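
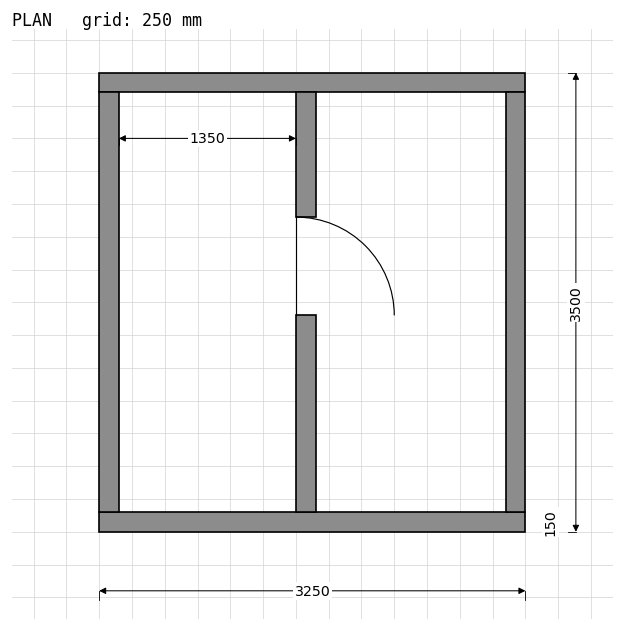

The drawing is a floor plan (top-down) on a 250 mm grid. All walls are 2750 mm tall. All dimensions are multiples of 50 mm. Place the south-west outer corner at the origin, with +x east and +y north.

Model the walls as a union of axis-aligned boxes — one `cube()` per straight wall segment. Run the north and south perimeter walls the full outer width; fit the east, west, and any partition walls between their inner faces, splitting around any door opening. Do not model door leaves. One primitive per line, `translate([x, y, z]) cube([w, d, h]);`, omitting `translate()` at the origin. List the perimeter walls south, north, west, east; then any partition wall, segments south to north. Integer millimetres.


cube([3250, 150, 2750]);
translate([0, 3350, 0]) cube([3250, 150, 2750]);
translate([0, 150, 0]) cube([150, 3200, 2750]);
translate([3100, 150, 0]) cube([150, 3200, 2750]);
translate([1500, 150, 0]) cube([150, 1500, 2750]);
translate([1500, 2400, 0]) cube([150, 950, 2750]);


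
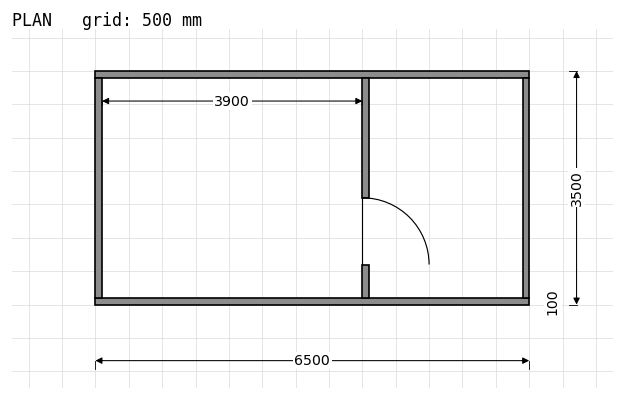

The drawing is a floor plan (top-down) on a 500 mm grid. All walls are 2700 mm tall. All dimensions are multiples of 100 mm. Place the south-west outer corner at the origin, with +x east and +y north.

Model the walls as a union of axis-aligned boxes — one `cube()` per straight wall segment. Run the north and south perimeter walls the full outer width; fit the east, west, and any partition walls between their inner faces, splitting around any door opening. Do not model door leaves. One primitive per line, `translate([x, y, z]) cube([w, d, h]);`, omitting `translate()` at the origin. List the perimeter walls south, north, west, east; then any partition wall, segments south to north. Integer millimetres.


cube([6500, 100, 2700]);
translate([0, 3400, 0]) cube([6500, 100, 2700]);
translate([0, 100, 0]) cube([100, 3300, 2700]);
translate([6400, 100, 0]) cube([100, 3300, 2700]);
translate([4000, 100, 0]) cube([100, 500, 2700]);
translate([4000, 1600, 0]) cube([100, 1800, 2700]);


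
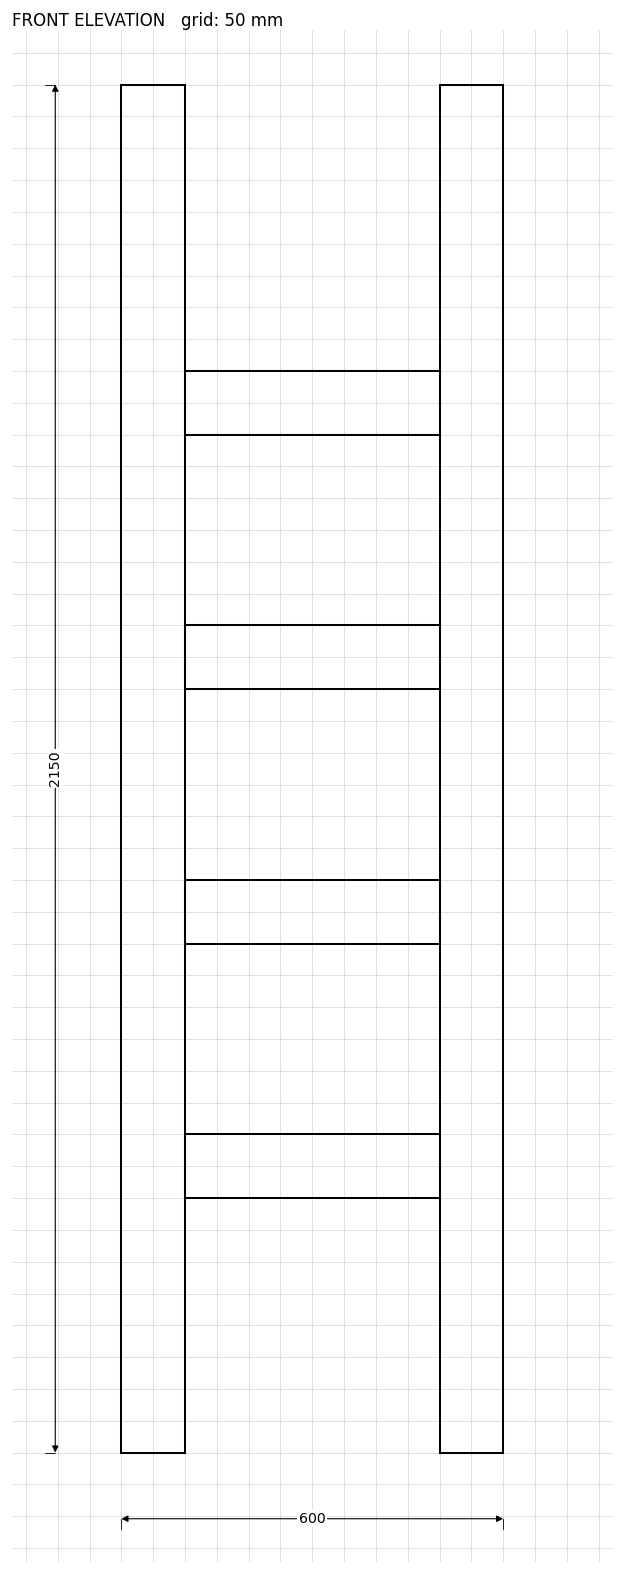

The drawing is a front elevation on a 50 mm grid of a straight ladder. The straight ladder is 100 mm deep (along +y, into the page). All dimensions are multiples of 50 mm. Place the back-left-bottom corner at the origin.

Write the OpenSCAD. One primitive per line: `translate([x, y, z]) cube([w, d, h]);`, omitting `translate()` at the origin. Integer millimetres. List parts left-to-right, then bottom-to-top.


cube([100, 100, 2150]);
translate([100, 0, 400]) cube([400, 100, 100]);
translate([100, 0, 800]) cube([400, 100, 100]);
translate([100, 0, 1200]) cube([400, 100, 100]);
translate([100, 0, 1600]) cube([400, 100, 100]);
translate([500, 0, 0]) cube([100, 100, 2150]);


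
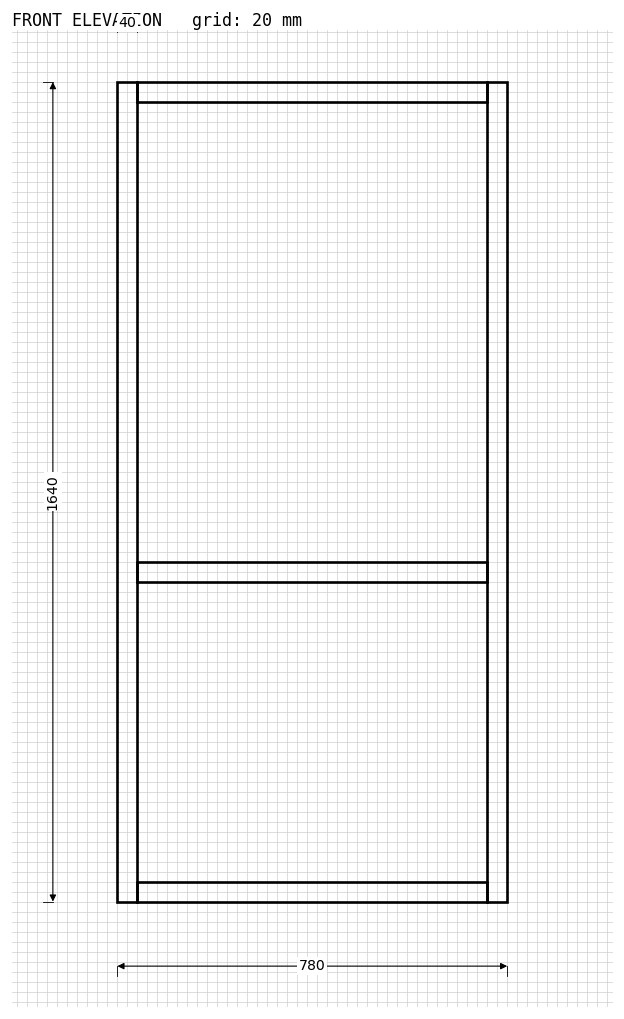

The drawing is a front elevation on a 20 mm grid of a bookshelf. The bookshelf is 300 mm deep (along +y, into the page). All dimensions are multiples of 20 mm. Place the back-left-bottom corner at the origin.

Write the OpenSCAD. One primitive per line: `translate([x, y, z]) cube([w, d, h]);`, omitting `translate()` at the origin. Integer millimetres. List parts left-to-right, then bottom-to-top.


cube([40, 300, 1640]);
translate([40, 0, 0]) cube([700, 300, 40]);
translate([40, 0, 640]) cube([700, 300, 40]);
translate([40, 0, 1600]) cube([700, 300, 40]);
translate([740, 0, 0]) cube([40, 300, 1640]);


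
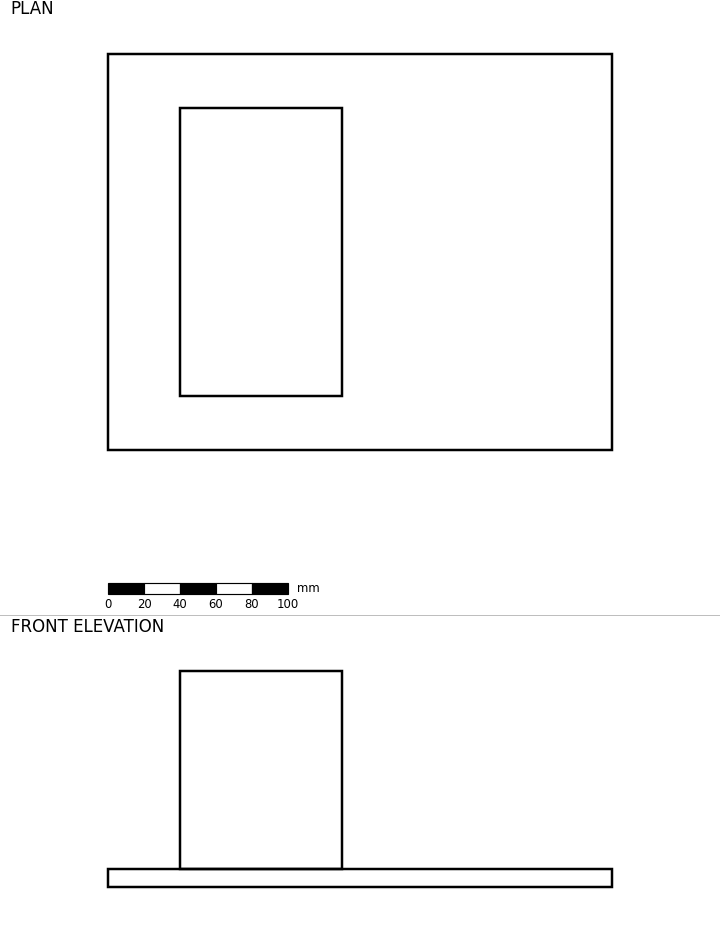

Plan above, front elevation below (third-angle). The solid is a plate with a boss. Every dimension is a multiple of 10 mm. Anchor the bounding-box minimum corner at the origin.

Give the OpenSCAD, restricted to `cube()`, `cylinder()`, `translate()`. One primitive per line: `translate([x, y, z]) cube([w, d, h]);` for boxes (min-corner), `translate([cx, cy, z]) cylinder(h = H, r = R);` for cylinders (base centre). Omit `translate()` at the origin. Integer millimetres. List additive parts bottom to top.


cube([280, 220, 10]);
translate([40, 30, 10]) cube([90, 160, 110]);


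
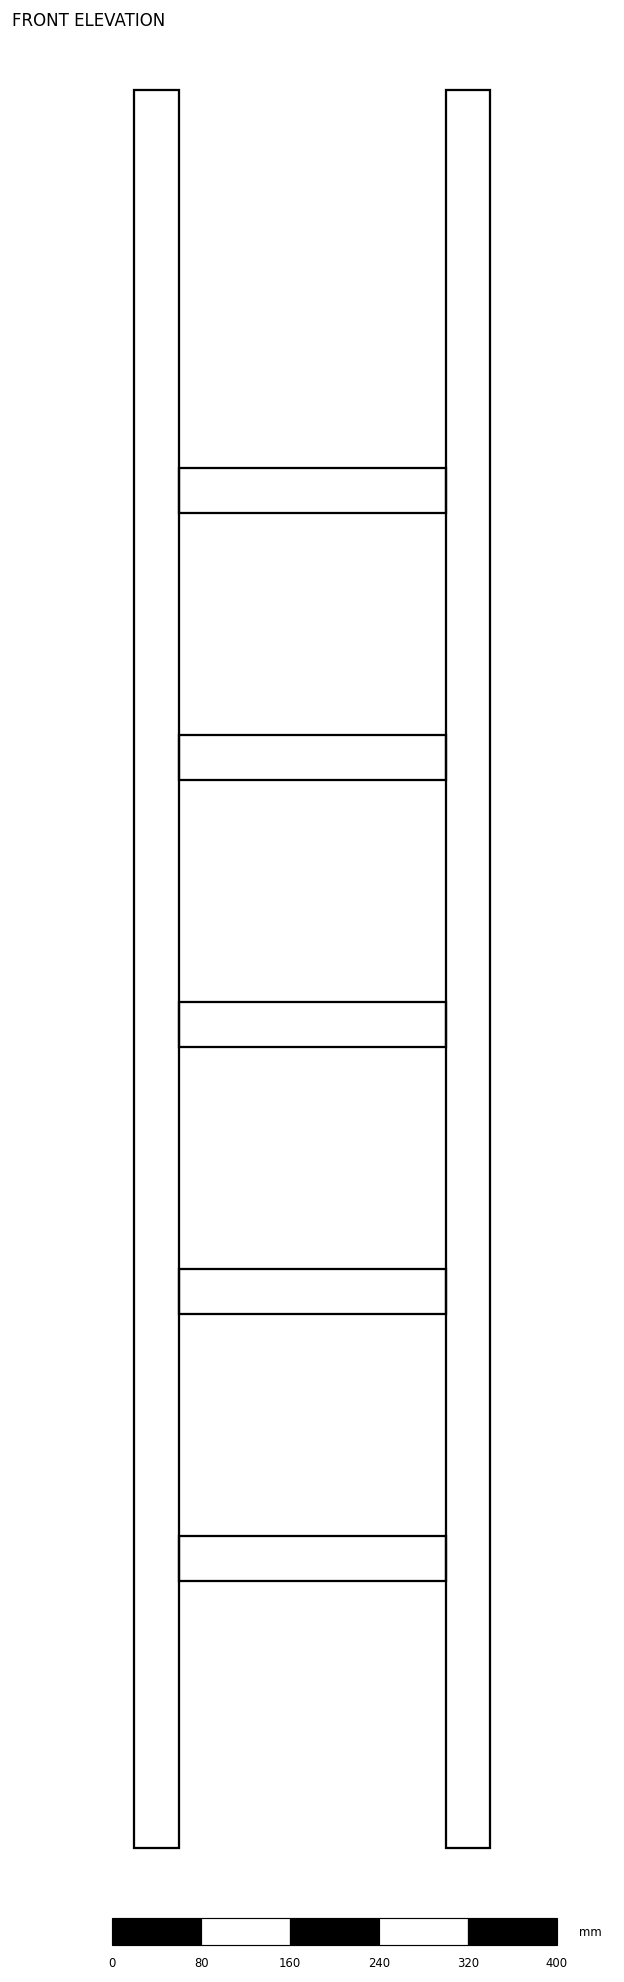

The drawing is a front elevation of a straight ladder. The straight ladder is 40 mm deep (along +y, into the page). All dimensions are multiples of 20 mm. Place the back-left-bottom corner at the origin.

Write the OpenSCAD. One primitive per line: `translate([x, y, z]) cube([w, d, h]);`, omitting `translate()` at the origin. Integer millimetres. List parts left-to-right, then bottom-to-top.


cube([40, 40, 1580]);
translate([40, 0, 240]) cube([240, 40, 40]);
translate([40, 0, 480]) cube([240, 40, 40]);
translate([40, 0, 720]) cube([240, 40, 40]);
translate([40, 0, 960]) cube([240, 40, 40]);
translate([40, 0, 1200]) cube([240, 40, 40]);
translate([280, 0, 0]) cube([40, 40, 1580]);


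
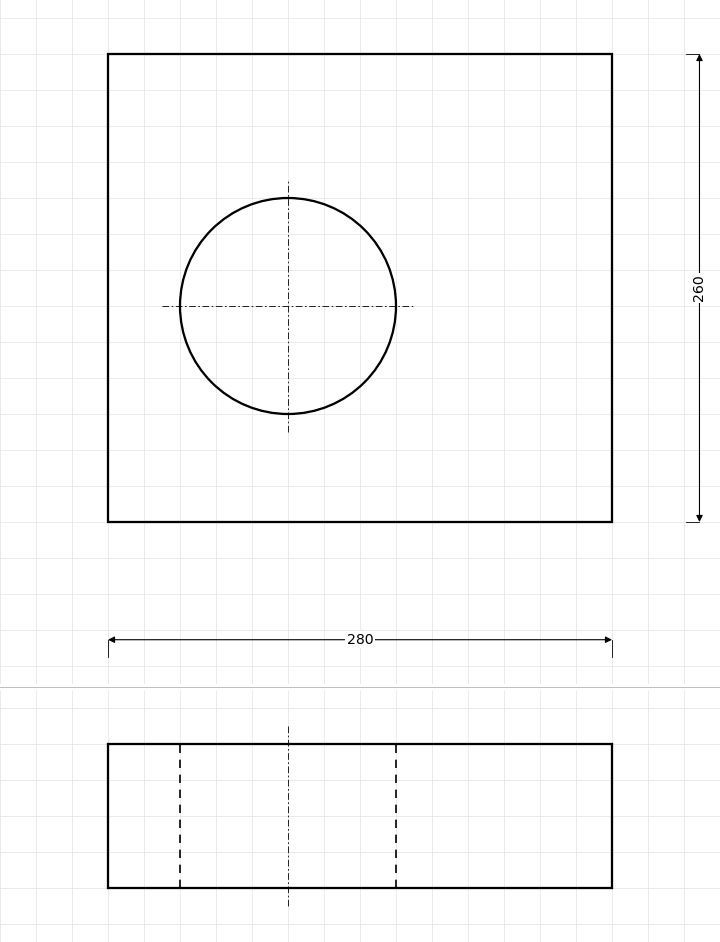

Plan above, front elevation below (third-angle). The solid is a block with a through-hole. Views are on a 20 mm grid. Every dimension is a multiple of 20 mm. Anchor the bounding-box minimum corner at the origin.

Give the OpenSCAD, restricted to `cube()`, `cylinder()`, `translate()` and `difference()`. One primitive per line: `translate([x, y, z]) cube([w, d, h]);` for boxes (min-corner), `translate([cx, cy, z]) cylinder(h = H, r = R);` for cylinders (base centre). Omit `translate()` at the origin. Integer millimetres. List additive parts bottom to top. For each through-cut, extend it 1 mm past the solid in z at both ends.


difference() {
  cube([280, 260, 80]);
  translate([100, 120, -1]) cylinder(h = 82, r = 60);
}


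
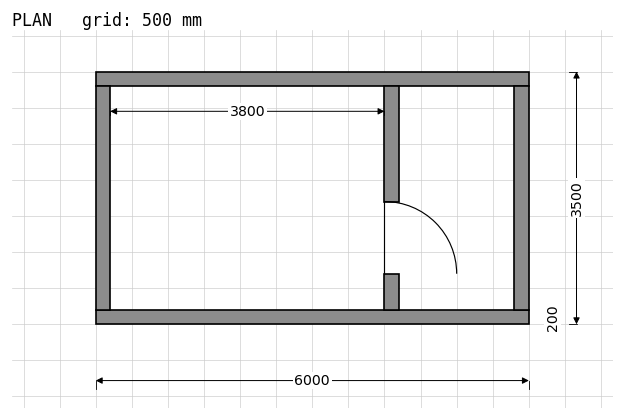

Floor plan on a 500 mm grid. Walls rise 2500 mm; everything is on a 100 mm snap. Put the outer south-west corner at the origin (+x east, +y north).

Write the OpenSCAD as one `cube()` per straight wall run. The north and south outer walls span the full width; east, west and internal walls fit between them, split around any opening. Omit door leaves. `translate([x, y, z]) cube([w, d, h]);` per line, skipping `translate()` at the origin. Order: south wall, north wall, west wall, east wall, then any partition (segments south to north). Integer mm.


cube([6000, 200, 2500]);
translate([0, 3300, 0]) cube([6000, 200, 2500]);
translate([0, 200, 0]) cube([200, 3100, 2500]);
translate([5800, 200, 0]) cube([200, 3100, 2500]);
translate([4000, 200, 0]) cube([200, 500, 2500]);
translate([4000, 1700, 0]) cube([200, 1600, 2500]);


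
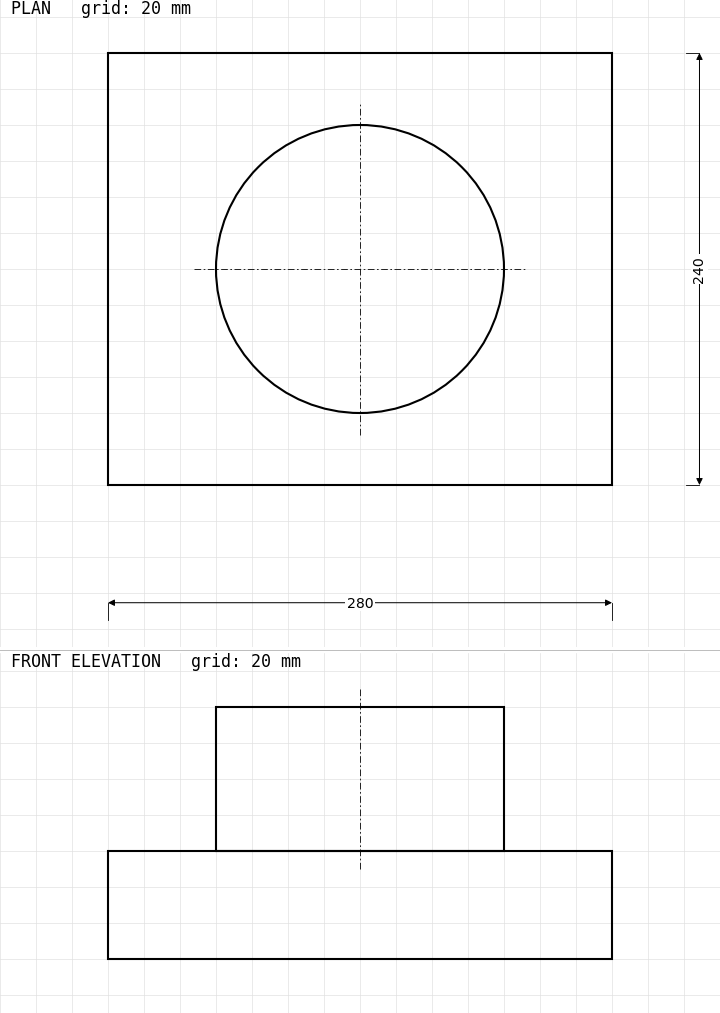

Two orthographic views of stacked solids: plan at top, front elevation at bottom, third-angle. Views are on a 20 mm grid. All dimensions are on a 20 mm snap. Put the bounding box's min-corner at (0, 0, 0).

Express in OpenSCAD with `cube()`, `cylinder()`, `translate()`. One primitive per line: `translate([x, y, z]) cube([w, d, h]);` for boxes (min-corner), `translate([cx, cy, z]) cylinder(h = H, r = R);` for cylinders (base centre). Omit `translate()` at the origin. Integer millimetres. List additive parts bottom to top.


cube([280, 240, 60]);
translate([140, 120, 60]) cylinder(h = 80, r = 80);


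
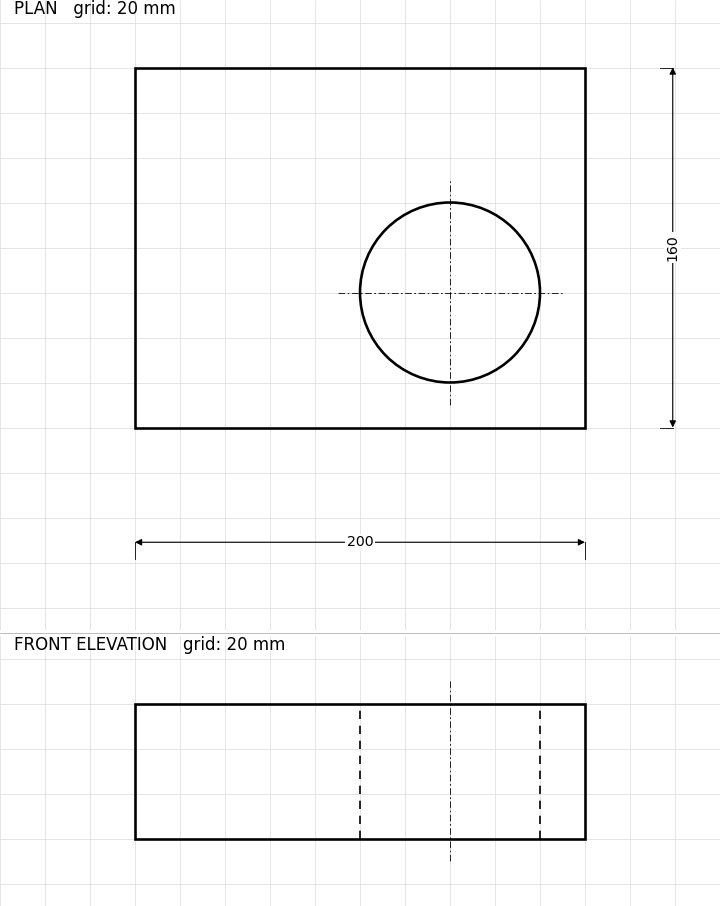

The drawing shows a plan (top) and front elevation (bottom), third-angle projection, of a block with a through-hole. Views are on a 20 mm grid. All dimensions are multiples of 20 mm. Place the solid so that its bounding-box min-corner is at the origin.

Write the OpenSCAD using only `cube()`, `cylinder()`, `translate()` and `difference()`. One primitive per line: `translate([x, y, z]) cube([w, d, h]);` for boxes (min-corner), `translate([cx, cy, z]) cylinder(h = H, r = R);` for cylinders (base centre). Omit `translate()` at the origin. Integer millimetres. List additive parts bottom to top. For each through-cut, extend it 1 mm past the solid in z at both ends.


difference() {
  cube([200, 160, 60]);
  translate([140, 60, -1]) cylinder(h = 62, r = 40);
}


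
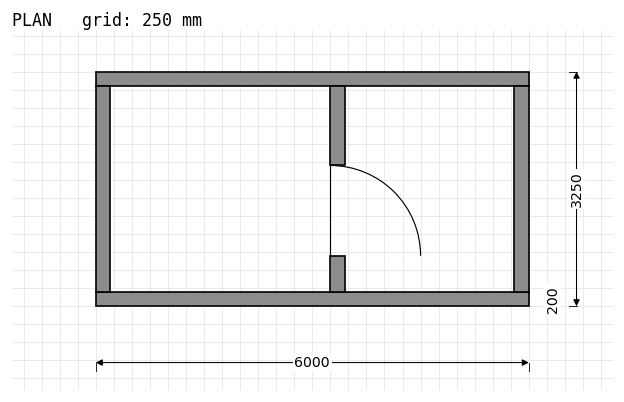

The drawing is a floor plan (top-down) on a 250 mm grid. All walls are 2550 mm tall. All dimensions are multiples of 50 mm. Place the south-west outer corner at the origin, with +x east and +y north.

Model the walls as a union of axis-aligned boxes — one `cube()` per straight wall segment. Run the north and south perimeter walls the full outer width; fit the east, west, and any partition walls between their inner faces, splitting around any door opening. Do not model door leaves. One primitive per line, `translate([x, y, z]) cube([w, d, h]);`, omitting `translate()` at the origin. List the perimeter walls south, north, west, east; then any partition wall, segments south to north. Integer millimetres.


cube([6000, 200, 2550]);
translate([0, 3050, 0]) cube([6000, 200, 2550]);
translate([0, 200, 0]) cube([200, 2850, 2550]);
translate([5800, 200, 0]) cube([200, 2850, 2550]);
translate([3250, 200, 0]) cube([200, 500, 2550]);
translate([3250, 1950, 0]) cube([200, 1100, 2550]);


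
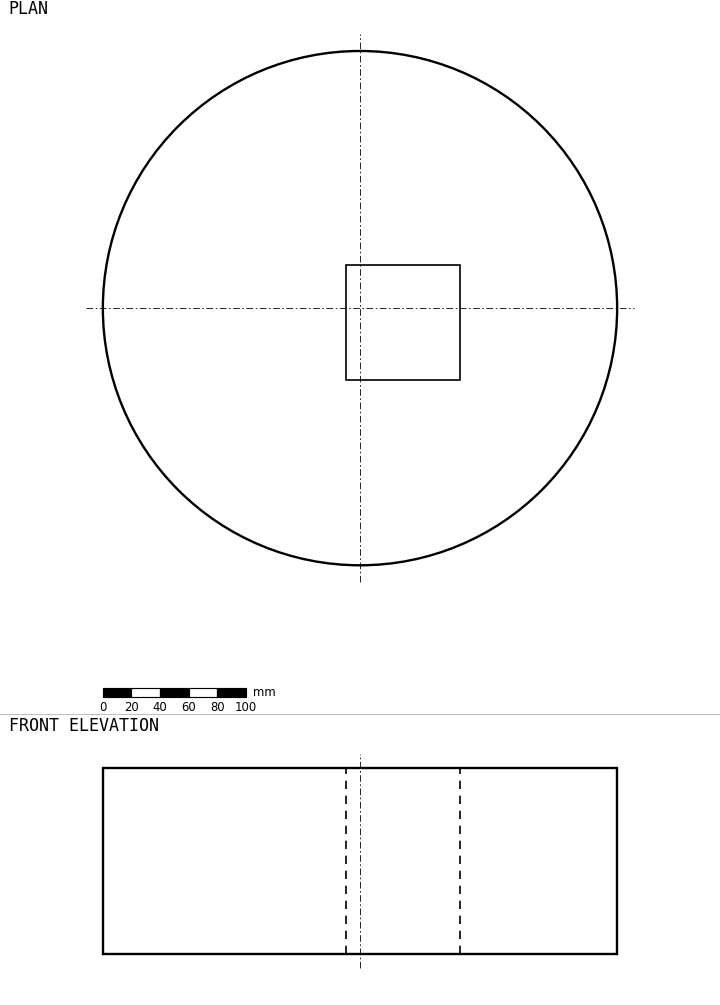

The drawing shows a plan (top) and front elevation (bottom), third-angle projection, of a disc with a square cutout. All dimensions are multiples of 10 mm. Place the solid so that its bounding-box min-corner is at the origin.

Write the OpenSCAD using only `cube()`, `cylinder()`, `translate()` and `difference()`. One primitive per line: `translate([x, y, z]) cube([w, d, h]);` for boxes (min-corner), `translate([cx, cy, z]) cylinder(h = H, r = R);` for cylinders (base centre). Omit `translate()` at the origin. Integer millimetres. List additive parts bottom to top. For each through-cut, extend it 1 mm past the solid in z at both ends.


difference() {
  translate([180, 180, 0]) cylinder(h = 130, r = 180);
  translate([170, 130, -1]) cube([80, 80, 132]);
}


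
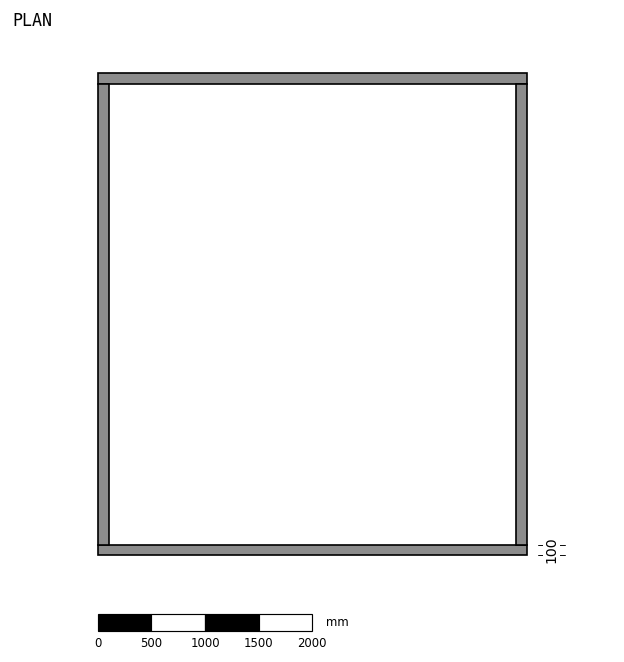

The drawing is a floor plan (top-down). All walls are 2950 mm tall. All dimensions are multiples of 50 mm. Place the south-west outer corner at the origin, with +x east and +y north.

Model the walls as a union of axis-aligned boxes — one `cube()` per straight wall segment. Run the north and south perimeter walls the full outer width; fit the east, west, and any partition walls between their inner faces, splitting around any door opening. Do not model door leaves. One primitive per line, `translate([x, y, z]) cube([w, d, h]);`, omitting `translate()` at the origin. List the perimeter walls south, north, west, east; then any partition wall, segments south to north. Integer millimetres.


cube([4000, 100, 2950]);
translate([0, 4400, 0]) cube([4000, 100, 2950]);
translate([0, 100, 0]) cube([100, 4300, 2950]);
translate([3900, 100, 0]) cube([100, 4300, 2950]);


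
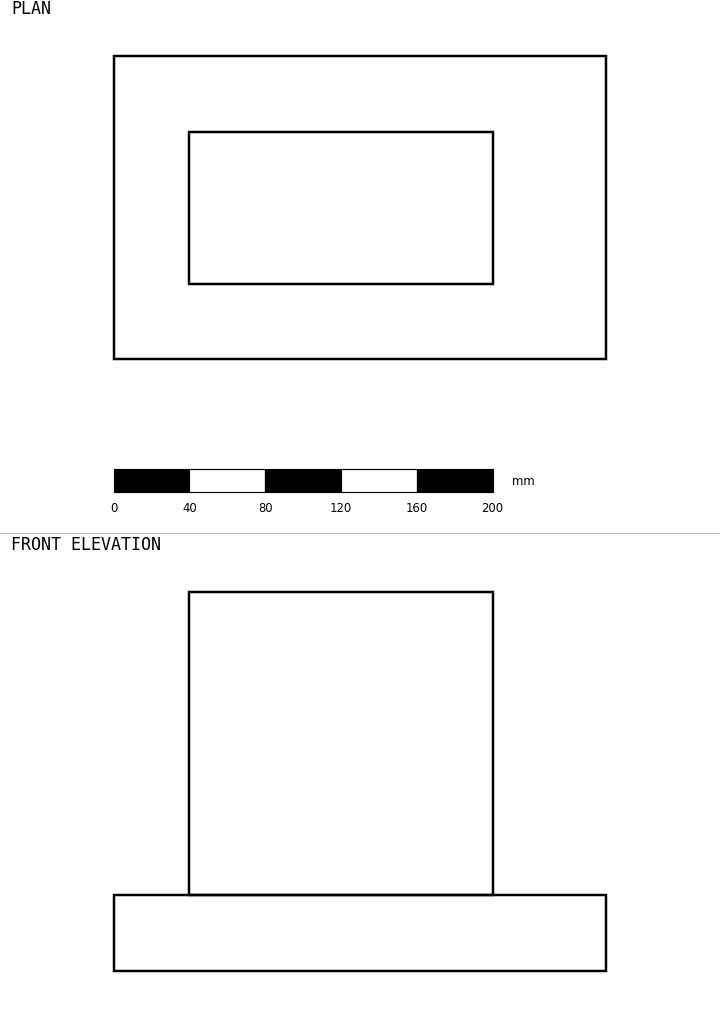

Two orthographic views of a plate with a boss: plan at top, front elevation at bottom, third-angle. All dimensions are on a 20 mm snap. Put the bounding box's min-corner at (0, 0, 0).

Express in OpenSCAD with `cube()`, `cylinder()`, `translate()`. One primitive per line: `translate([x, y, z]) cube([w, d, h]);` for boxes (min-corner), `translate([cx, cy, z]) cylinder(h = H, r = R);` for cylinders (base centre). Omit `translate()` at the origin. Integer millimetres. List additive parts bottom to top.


cube([260, 160, 40]);
translate([40, 40, 40]) cube([160, 80, 160]);


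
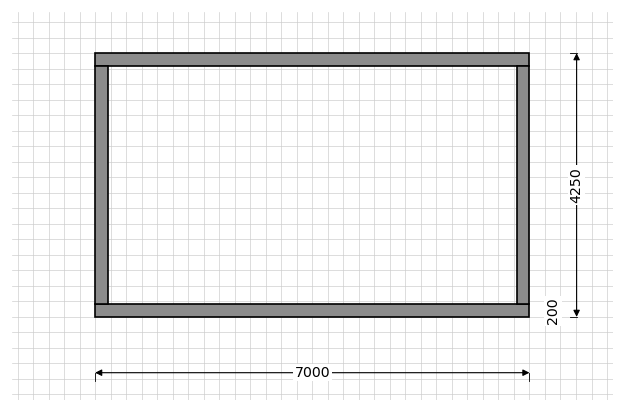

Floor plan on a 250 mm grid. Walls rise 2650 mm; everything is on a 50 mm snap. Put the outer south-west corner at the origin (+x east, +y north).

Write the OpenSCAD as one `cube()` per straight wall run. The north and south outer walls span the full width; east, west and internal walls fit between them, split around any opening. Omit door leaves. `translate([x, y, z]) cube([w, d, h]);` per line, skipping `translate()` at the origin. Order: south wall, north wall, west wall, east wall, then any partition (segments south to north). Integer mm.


cube([7000, 200, 2650]);
translate([0, 4050, 0]) cube([7000, 200, 2650]);
translate([0, 200, 0]) cube([200, 3850, 2650]);
translate([6800, 200, 0]) cube([200, 3850, 2650]);


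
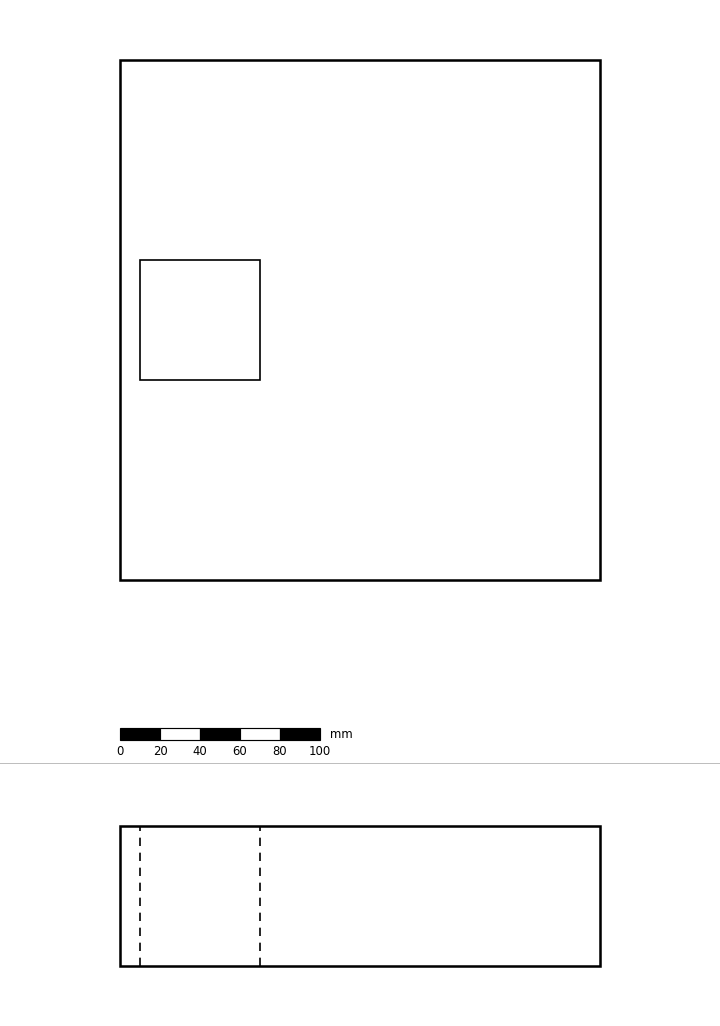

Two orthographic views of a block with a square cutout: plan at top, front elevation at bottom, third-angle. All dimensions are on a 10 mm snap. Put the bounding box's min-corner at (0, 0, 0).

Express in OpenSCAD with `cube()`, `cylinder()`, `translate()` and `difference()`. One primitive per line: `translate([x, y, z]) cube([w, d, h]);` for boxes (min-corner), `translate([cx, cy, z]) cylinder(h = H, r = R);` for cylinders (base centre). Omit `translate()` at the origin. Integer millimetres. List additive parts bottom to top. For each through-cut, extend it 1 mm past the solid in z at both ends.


difference() {
  cube([240, 260, 70]);
  translate([10, 100, -1]) cube([60, 60, 72]);
}


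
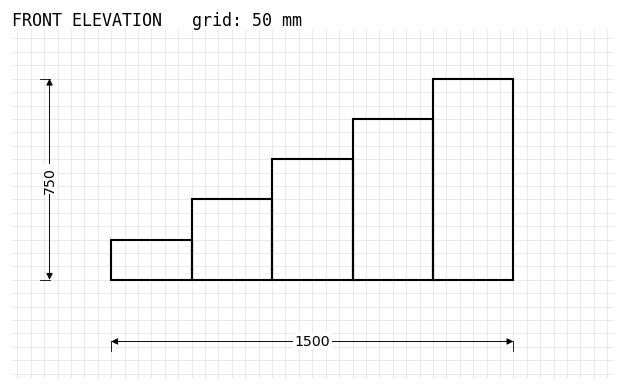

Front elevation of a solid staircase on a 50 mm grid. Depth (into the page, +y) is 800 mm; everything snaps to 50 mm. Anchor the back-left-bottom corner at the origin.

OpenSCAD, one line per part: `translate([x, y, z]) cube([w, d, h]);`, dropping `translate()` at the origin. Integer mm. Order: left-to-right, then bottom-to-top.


cube([300, 800, 150]);
translate([300, 0, 0]) cube([300, 800, 300]);
translate([600, 0, 0]) cube([300, 800, 450]);
translate([900, 0, 0]) cube([300, 800, 600]);
translate([1200, 0, 0]) cube([300, 800, 750]);


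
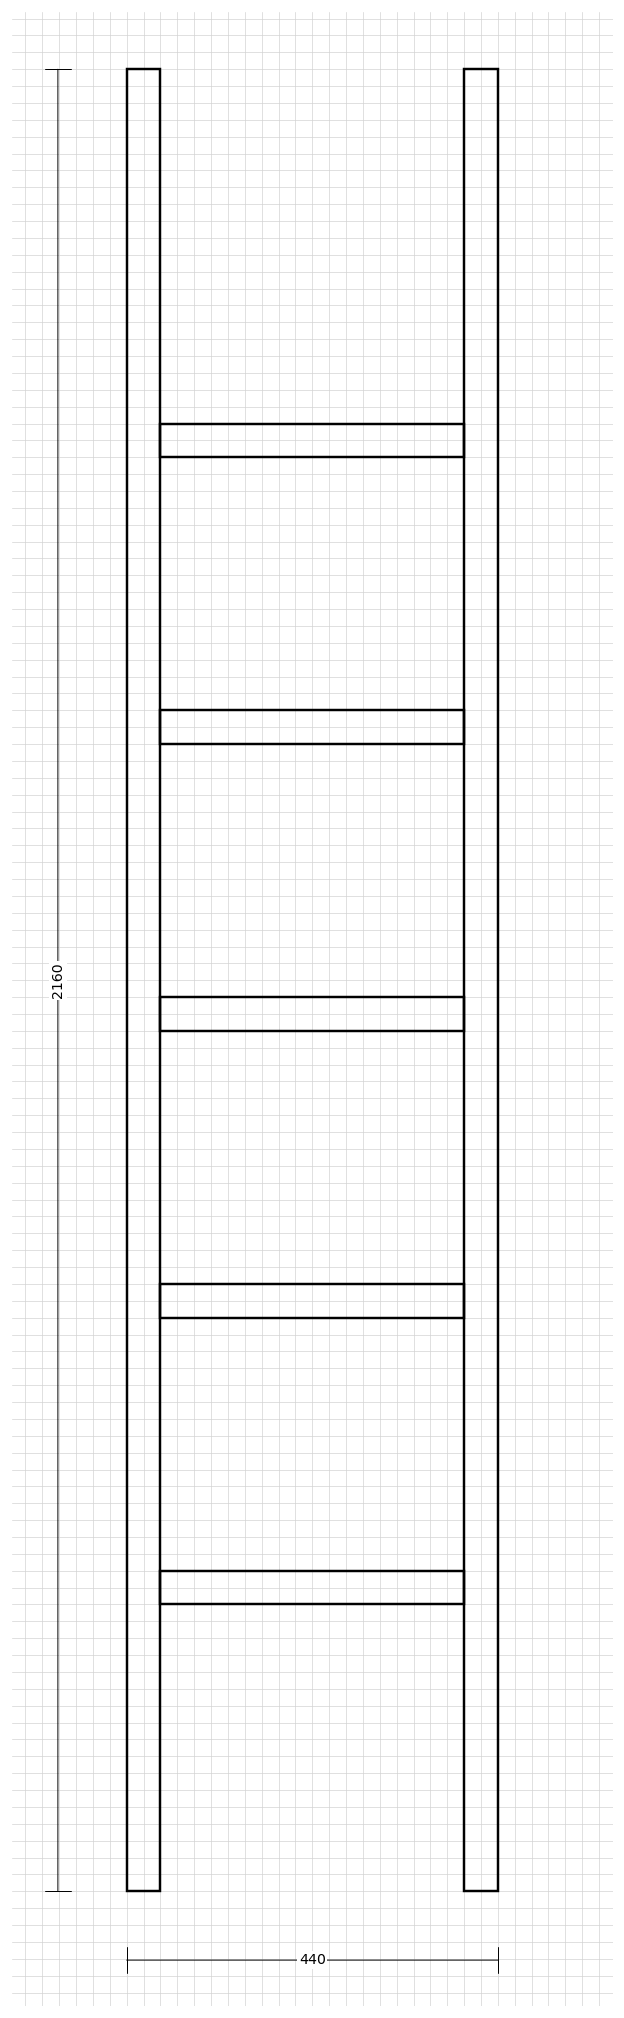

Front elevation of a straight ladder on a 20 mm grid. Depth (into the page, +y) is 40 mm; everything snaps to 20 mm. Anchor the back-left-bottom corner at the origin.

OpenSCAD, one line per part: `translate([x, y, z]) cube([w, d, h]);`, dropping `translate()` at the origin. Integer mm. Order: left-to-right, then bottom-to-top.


cube([40, 40, 2160]);
translate([40, 0, 340]) cube([360, 40, 40]);
translate([40, 0, 680]) cube([360, 40, 40]);
translate([40, 0, 1020]) cube([360, 40, 40]);
translate([40, 0, 1360]) cube([360, 40, 40]);
translate([40, 0, 1700]) cube([360, 40, 40]);
translate([400, 0, 0]) cube([40, 40, 2160]);


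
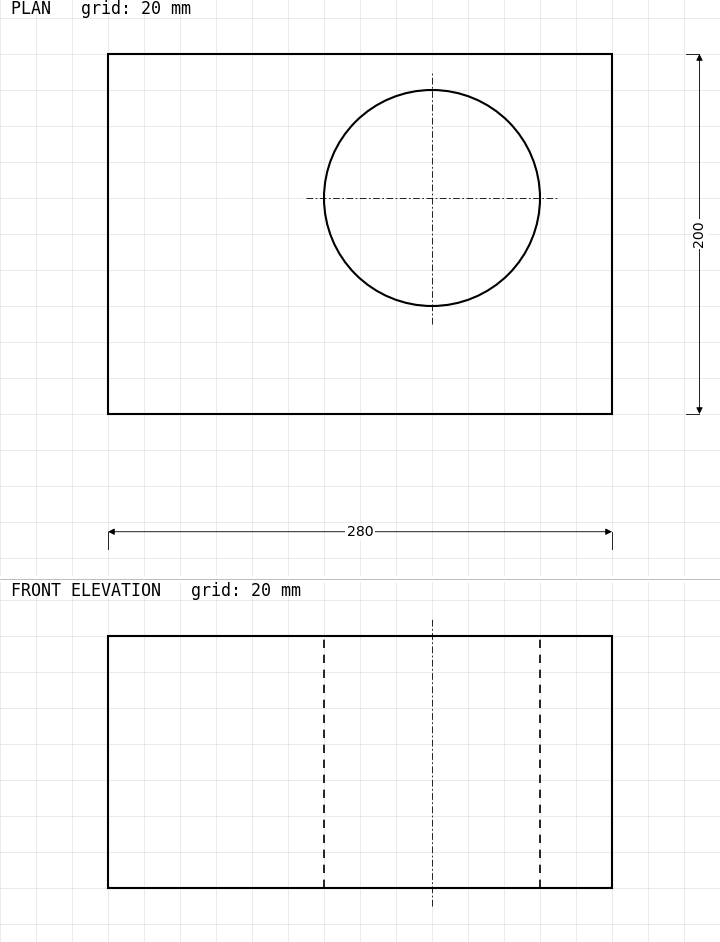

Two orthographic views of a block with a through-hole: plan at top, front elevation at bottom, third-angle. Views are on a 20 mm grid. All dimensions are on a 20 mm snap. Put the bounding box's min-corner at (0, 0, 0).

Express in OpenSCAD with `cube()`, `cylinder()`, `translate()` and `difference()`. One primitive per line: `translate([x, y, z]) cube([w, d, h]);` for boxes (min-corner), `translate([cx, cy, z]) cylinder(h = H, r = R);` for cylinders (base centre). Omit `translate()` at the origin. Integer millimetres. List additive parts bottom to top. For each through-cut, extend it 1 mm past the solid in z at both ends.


difference() {
  cube([280, 200, 140]);
  translate([180, 120, -1]) cylinder(h = 142, r = 60);
}


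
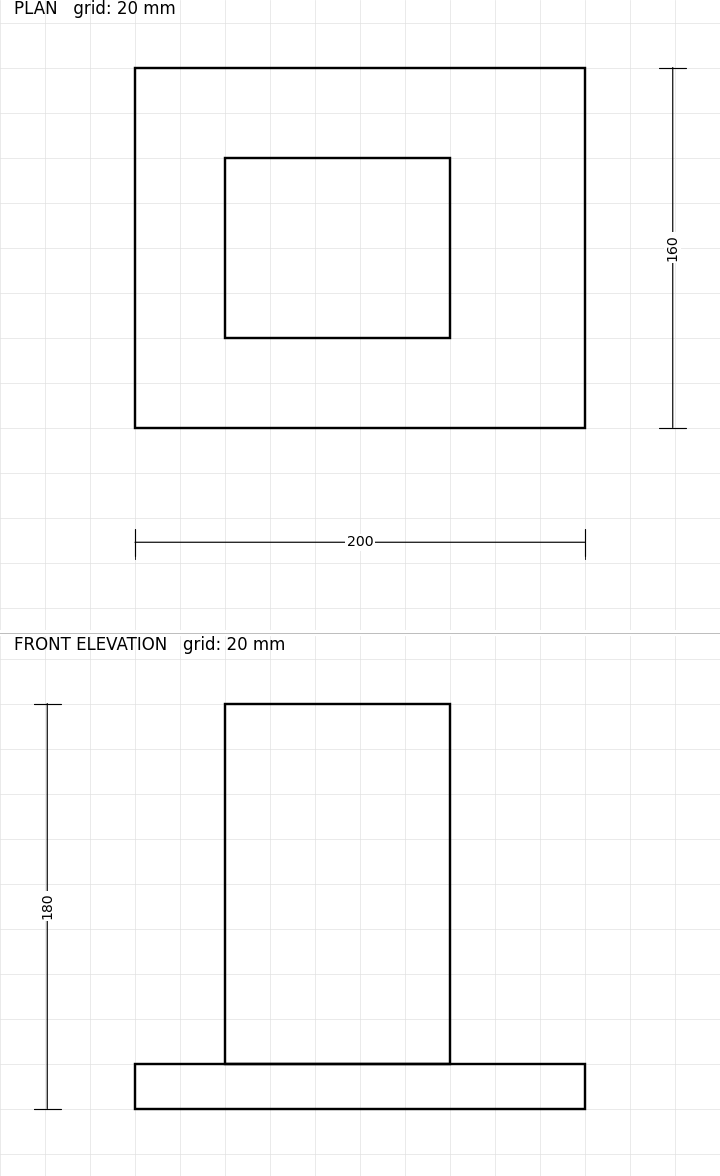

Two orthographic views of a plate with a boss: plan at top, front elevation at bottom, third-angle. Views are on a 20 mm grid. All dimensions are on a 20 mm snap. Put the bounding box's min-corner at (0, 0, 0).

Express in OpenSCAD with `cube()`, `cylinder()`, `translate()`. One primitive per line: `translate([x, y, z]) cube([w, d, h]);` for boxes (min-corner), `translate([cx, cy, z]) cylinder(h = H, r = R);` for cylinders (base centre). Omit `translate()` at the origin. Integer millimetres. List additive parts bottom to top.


cube([200, 160, 20]);
translate([40, 40, 20]) cube([100, 80, 160]);


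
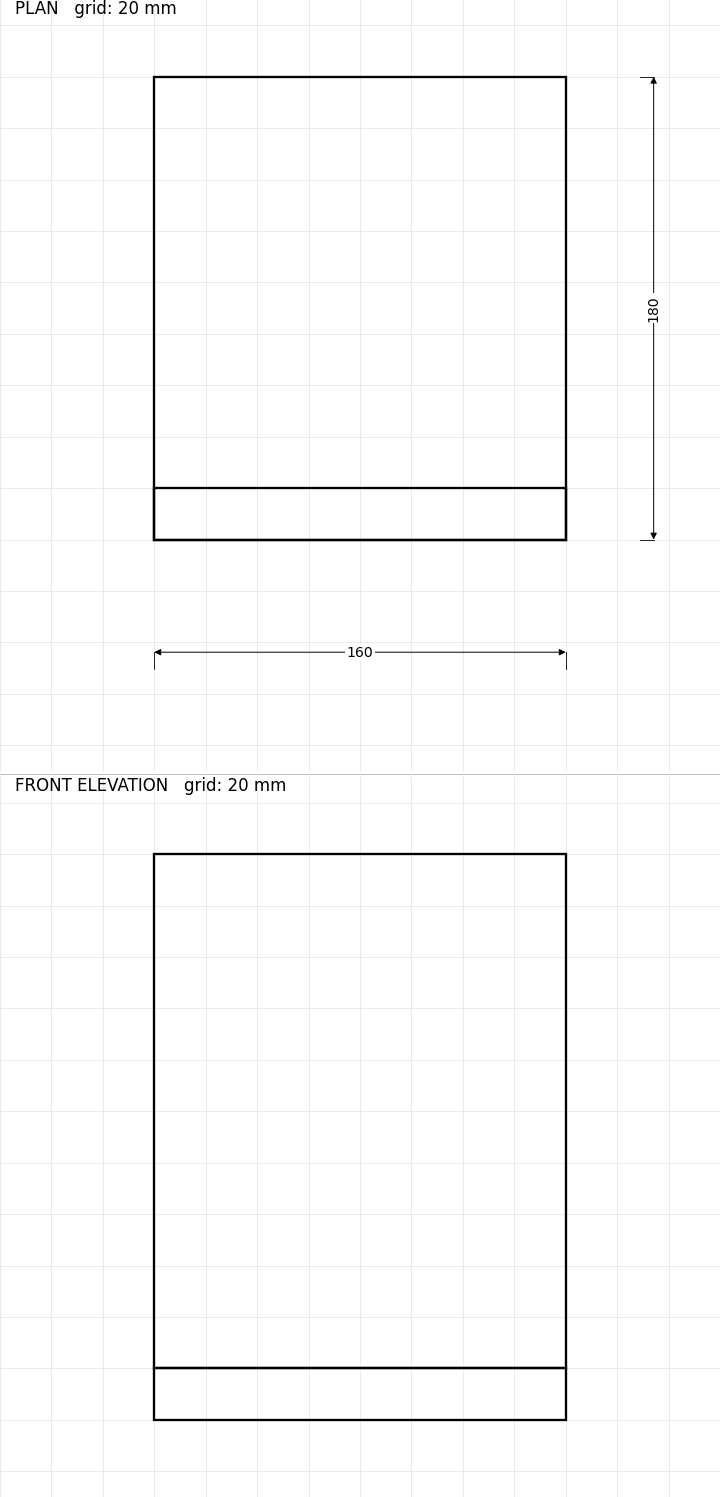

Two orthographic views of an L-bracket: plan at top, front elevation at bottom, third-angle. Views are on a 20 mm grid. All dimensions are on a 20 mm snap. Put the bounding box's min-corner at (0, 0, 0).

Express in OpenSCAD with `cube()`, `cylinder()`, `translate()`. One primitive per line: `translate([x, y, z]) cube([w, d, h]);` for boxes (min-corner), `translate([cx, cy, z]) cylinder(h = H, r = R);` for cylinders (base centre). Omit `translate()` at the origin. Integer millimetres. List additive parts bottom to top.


cube([160, 180, 20]);
translate([0, 0, 20]) cube([160, 20, 200]);


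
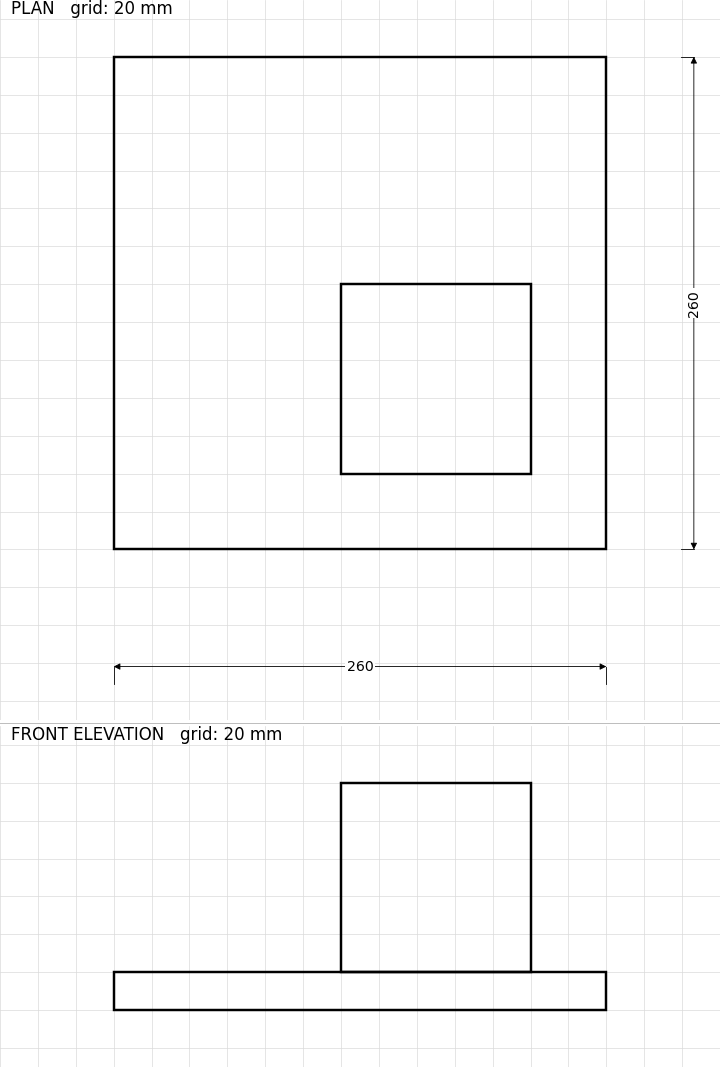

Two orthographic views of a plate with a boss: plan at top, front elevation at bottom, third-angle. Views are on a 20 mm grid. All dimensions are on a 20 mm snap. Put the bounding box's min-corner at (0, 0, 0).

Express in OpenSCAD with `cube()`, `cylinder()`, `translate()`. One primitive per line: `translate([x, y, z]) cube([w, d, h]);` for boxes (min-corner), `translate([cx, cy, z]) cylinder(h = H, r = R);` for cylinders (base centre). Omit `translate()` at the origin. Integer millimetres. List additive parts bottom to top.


cube([260, 260, 20]);
translate([120, 40, 20]) cube([100, 100, 100]);


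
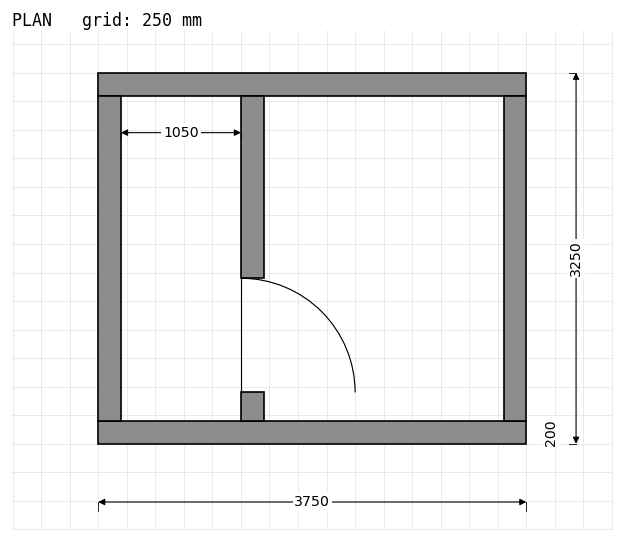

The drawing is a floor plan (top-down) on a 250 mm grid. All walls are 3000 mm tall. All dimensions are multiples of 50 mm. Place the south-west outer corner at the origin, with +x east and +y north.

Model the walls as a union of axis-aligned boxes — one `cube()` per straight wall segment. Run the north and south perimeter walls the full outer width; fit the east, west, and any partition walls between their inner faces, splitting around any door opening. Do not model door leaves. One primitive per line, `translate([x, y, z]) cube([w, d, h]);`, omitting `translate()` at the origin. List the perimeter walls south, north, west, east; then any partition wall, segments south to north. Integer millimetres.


cube([3750, 200, 3000]);
translate([0, 3050, 0]) cube([3750, 200, 3000]);
translate([0, 200, 0]) cube([200, 2850, 3000]);
translate([3550, 200, 0]) cube([200, 2850, 3000]);
translate([1250, 200, 0]) cube([200, 250, 3000]);
translate([1250, 1450, 0]) cube([200, 1600, 3000]);


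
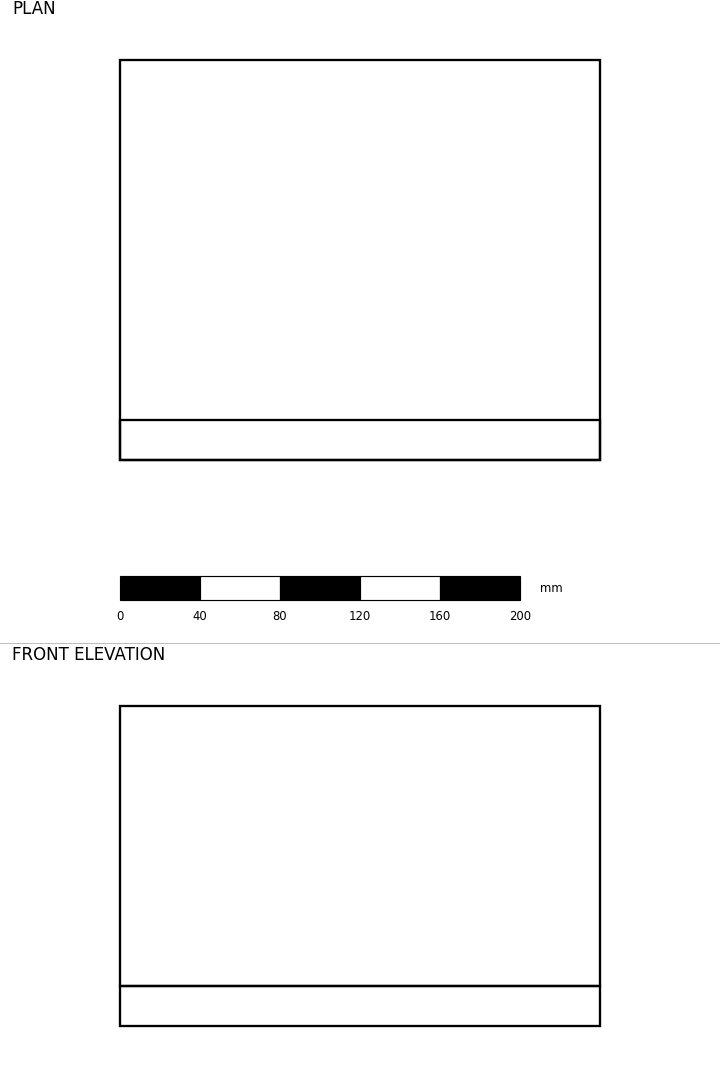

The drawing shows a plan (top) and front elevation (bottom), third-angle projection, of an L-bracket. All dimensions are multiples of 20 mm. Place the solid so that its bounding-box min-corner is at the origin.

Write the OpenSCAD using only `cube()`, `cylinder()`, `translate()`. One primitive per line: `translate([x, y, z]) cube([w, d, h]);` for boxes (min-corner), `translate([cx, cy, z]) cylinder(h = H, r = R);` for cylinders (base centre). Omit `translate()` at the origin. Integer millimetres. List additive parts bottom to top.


cube([240, 200, 20]);
translate([0, 0, 20]) cube([240, 20, 140]);


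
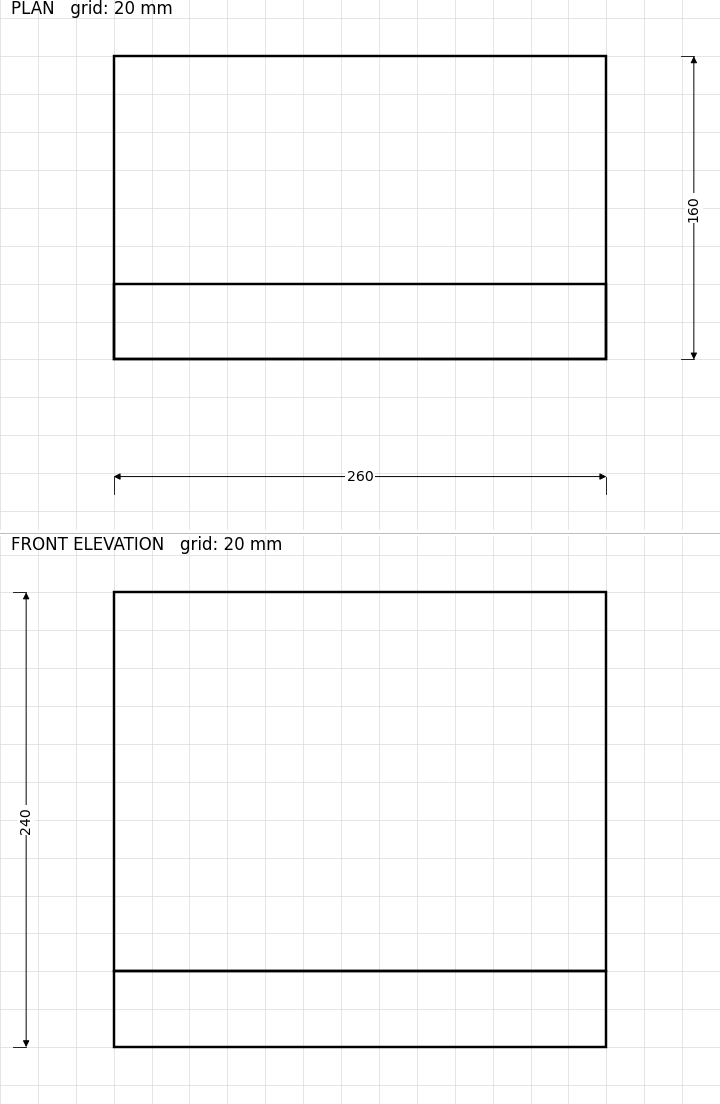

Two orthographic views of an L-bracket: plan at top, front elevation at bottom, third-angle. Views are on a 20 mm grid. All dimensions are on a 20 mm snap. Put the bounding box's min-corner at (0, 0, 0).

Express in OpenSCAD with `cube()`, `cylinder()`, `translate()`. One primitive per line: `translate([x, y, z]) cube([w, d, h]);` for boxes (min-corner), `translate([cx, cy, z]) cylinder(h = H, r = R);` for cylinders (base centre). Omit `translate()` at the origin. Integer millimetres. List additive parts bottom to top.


cube([260, 160, 40]);
translate([0, 0, 40]) cube([260, 40, 200]);


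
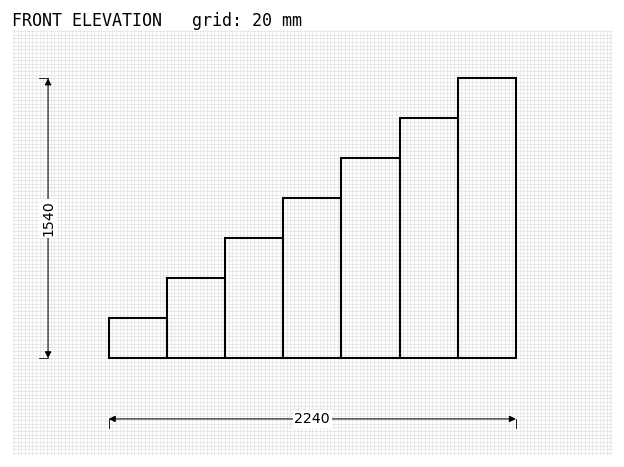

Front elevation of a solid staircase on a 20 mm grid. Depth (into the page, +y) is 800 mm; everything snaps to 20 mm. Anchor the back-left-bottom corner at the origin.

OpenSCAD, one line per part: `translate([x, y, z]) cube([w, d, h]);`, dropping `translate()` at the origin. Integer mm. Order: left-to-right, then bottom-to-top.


cube([320, 800, 220]);
translate([320, 0, 0]) cube([320, 800, 440]);
translate([640, 0, 0]) cube([320, 800, 660]);
translate([960, 0, 0]) cube([320, 800, 880]);
translate([1280, 0, 0]) cube([320, 800, 1100]);
translate([1600, 0, 0]) cube([320, 800, 1320]);
translate([1920, 0, 0]) cube([320, 800, 1540]);


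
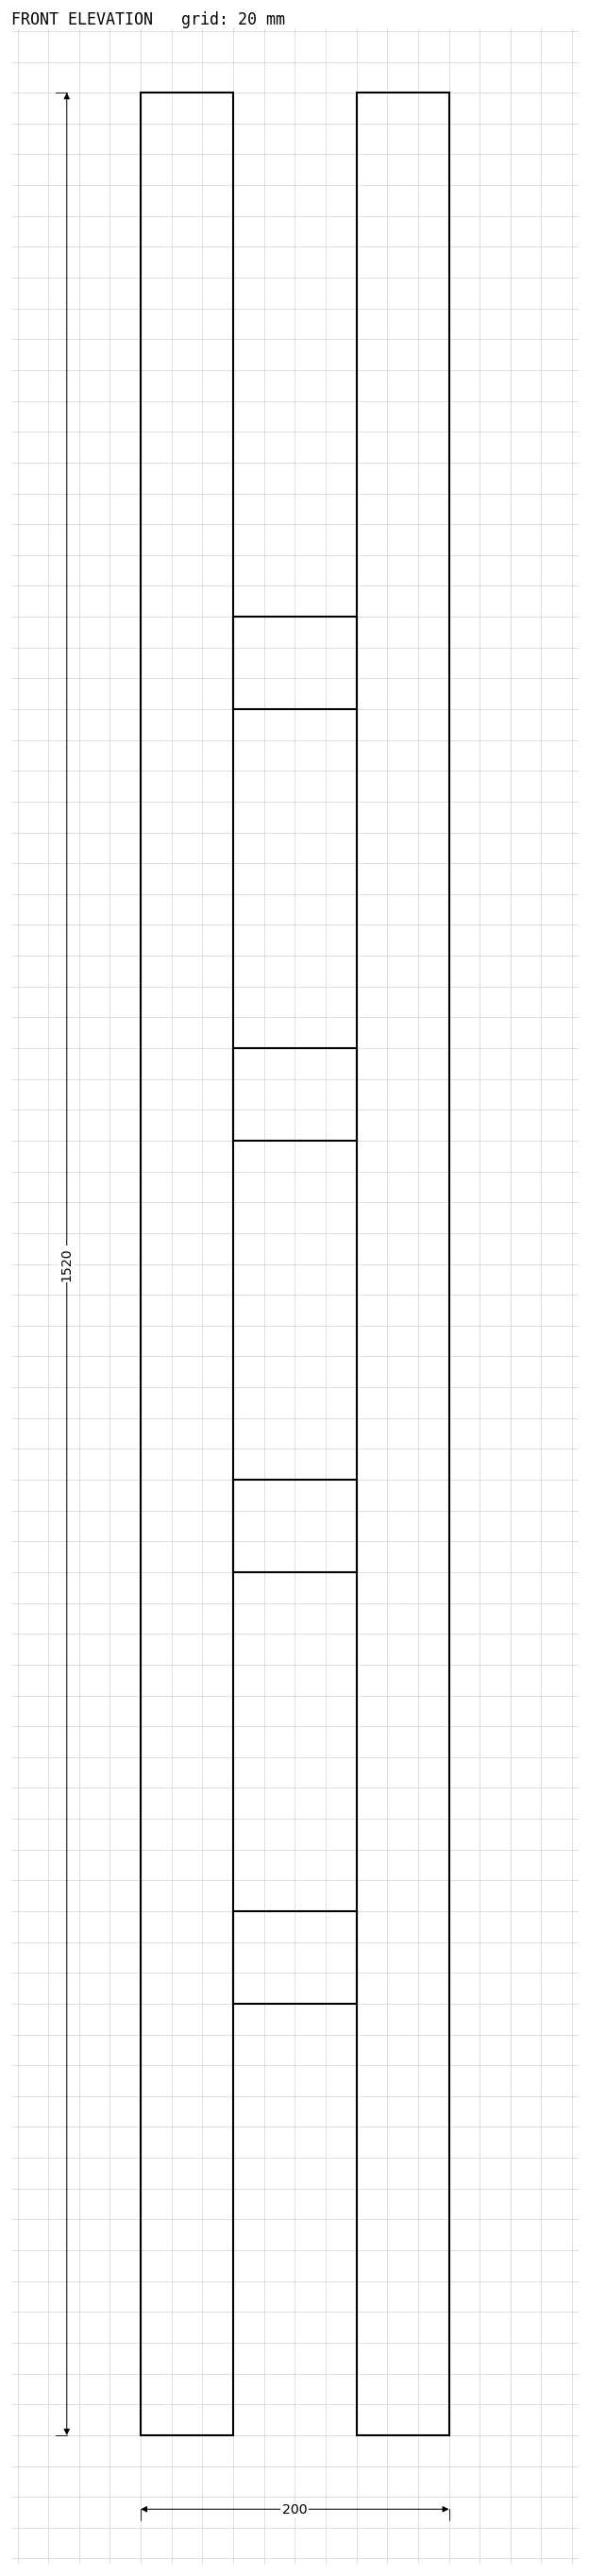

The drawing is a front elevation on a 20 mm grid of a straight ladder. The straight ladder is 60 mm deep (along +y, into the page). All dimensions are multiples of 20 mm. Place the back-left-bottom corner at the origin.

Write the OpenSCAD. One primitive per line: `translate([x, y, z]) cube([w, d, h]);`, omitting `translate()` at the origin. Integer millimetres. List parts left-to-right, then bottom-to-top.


cube([60, 60, 1520]);
translate([60, 0, 280]) cube([80, 60, 60]);
translate([60, 0, 560]) cube([80, 60, 60]);
translate([60, 0, 840]) cube([80, 60, 60]);
translate([60, 0, 1120]) cube([80, 60, 60]);
translate([140, 0, 0]) cube([60, 60, 1520]);


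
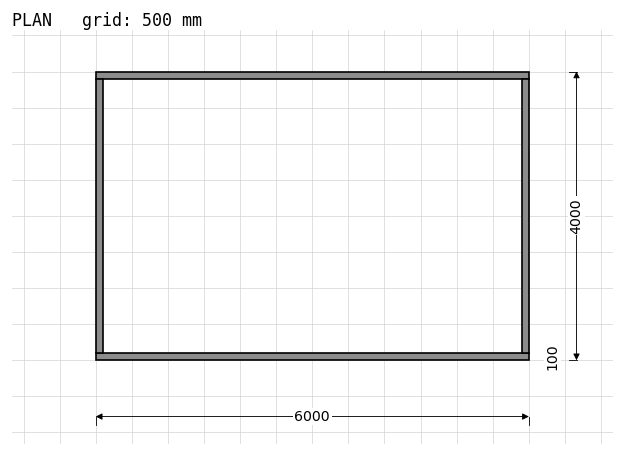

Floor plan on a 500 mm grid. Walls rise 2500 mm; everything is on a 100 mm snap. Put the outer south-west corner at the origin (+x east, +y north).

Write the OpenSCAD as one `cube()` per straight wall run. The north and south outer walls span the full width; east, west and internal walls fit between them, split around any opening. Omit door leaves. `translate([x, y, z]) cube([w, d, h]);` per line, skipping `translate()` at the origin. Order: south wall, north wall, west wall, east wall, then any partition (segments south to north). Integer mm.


cube([6000, 100, 2500]);
translate([0, 3900, 0]) cube([6000, 100, 2500]);
translate([0, 100, 0]) cube([100, 3800, 2500]);
translate([5900, 100, 0]) cube([100, 3800, 2500]);


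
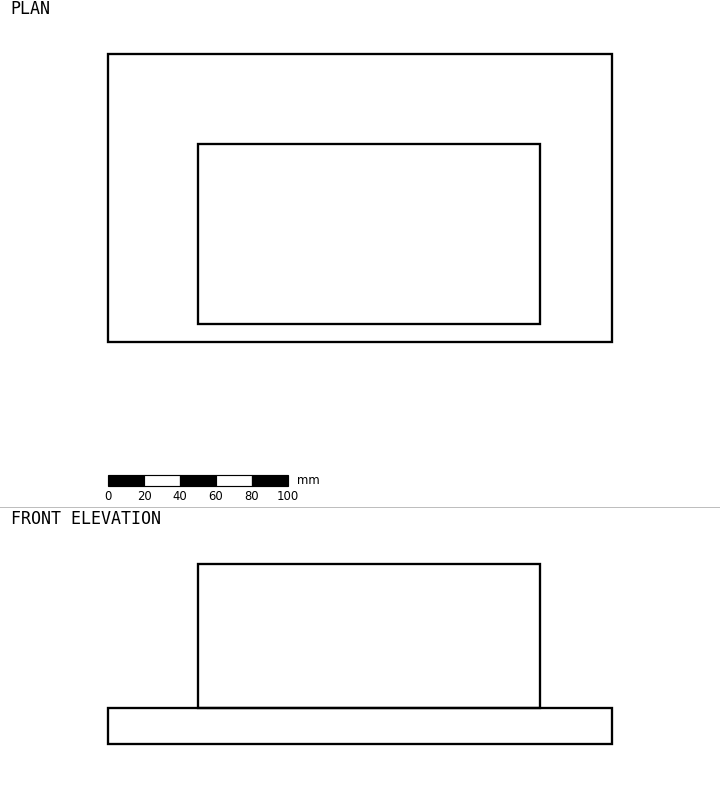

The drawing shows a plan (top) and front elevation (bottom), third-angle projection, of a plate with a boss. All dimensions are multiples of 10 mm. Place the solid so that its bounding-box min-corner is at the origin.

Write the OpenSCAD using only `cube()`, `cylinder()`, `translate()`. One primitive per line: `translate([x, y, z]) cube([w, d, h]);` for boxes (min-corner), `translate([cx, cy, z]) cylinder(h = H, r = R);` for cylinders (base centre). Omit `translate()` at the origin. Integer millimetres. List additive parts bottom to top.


cube([280, 160, 20]);
translate([50, 10, 20]) cube([190, 100, 80]);


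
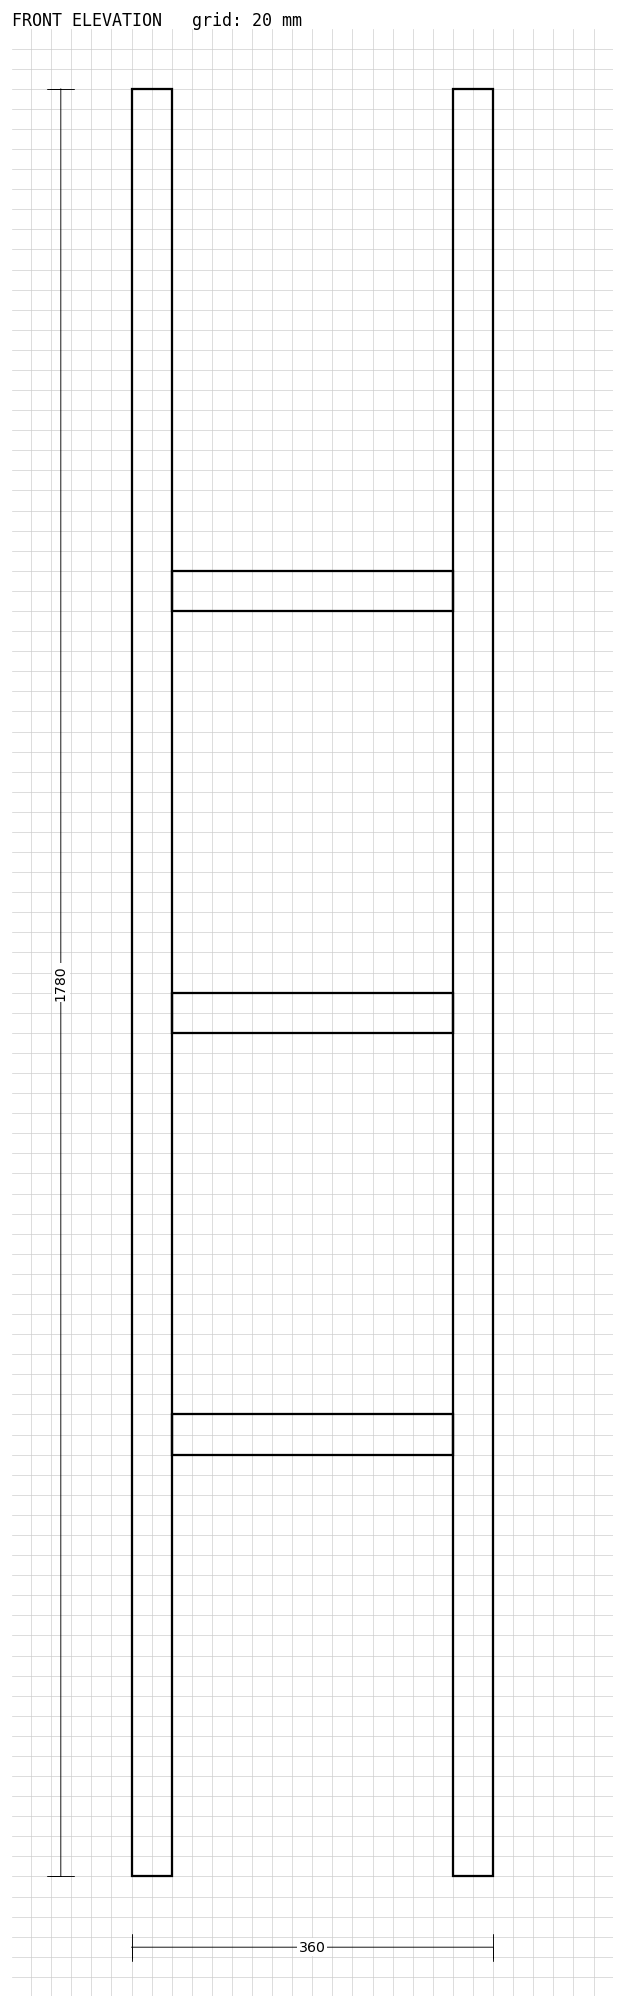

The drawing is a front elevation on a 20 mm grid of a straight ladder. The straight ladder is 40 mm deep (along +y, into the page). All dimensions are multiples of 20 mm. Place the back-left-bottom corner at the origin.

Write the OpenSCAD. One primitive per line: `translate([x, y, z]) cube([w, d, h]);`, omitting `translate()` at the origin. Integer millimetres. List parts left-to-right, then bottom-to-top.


cube([40, 40, 1780]);
translate([40, 0, 420]) cube([280, 40, 40]);
translate([40, 0, 840]) cube([280, 40, 40]);
translate([40, 0, 1260]) cube([280, 40, 40]);
translate([320, 0, 0]) cube([40, 40, 1780]);


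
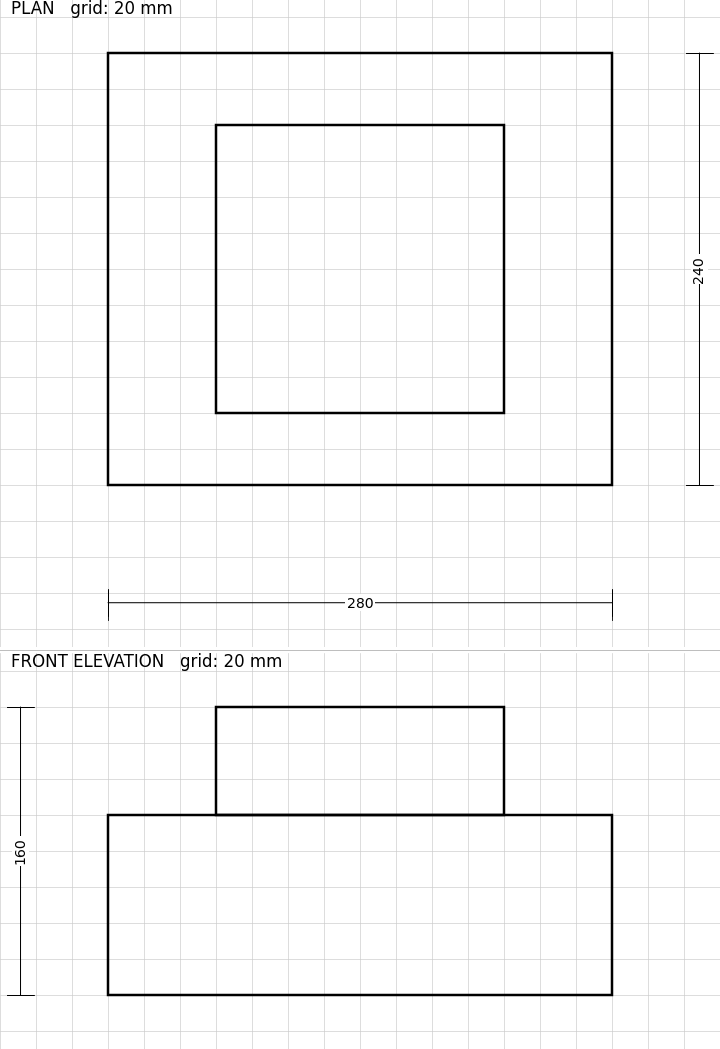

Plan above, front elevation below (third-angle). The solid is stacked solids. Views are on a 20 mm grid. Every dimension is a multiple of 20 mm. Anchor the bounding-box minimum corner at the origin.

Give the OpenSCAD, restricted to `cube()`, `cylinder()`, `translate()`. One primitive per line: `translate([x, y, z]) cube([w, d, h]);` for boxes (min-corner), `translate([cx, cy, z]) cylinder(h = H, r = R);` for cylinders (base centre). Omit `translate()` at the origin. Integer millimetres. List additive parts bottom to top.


cube([280, 240, 100]);
translate([60, 40, 100]) cube([160, 160, 60]);


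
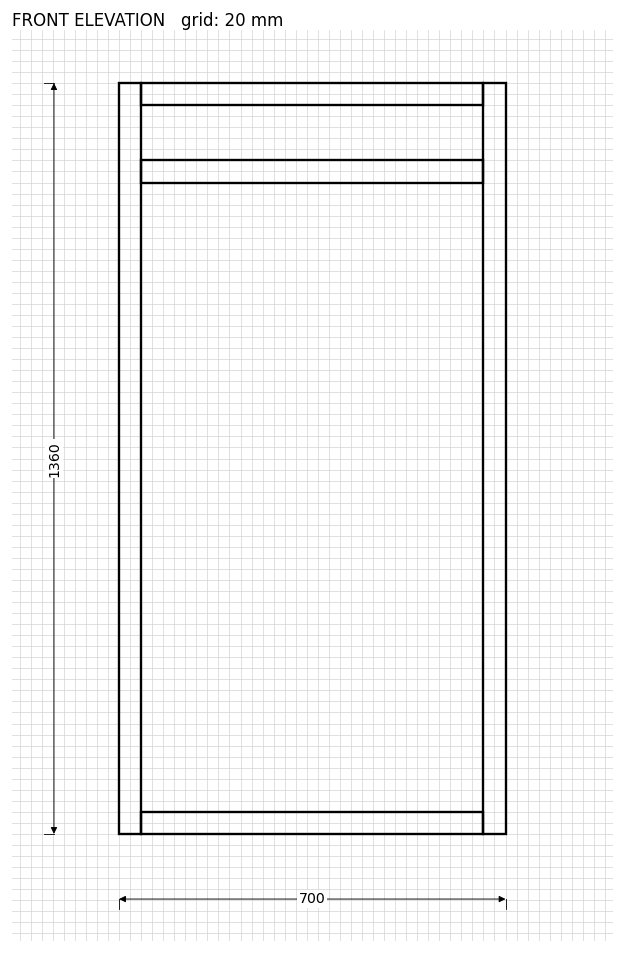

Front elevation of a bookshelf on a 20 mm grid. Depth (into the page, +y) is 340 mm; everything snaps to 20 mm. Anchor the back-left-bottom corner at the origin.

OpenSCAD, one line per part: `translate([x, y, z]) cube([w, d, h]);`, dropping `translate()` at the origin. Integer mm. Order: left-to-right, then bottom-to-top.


cube([40, 340, 1360]);
translate([40, 0, 0]) cube([620, 340, 40]);
translate([40, 0, 1180]) cube([620, 340, 40]);
translate([40, 0, 1320]) cube([620, 340, 40]);
translate([660, 0, 0]) cube([40, 340, 1360]);


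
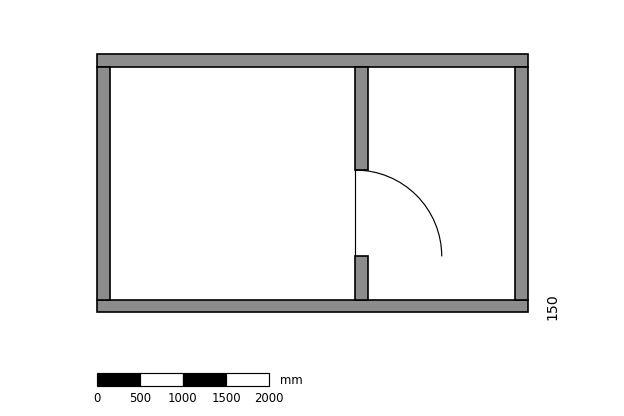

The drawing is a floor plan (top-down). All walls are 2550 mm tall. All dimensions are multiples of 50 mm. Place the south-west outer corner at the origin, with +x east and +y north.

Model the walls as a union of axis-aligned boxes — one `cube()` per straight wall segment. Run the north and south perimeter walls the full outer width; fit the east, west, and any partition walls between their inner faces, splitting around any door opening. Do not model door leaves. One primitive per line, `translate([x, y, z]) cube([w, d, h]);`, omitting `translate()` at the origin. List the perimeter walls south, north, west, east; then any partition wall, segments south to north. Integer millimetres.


cube([5000, 150, 2550]);
translate([0, 2850, 0]) cube([5000, 150, 2550]);
translate([0, 150, 0]) cube([150, 2700, 2550]);
translate([4850, 150, 0]) cube([150, 2700, 2550]);
translate([3000, 150, 0]) cube([150, 500, 2550]);
translate([3000, 1650, 0]) cube([150, 1200, 2550]);


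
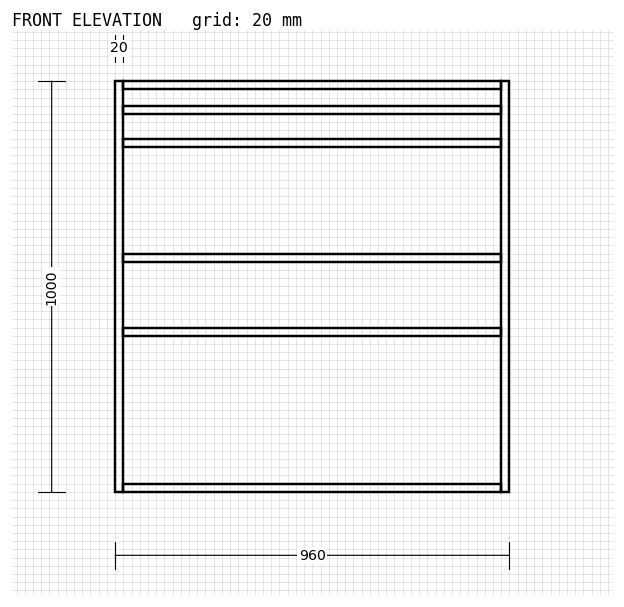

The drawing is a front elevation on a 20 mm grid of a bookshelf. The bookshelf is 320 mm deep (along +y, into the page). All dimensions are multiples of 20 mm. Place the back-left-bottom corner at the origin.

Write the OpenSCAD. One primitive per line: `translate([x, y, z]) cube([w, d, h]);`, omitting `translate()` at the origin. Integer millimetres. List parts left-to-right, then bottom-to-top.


cube([20, 320, 1000]);
translate([20, 0, 0]) cube([920, 320, 20]);
translate([20, 0, 380]) cube([920, 320, 20]);
translate([20, 0, 560]) cube([920, 320, 20]);
translate([20, 0, 840]) cube([920, 320, 20]);
translate([20, 0, 920]) cube([920, 320, 20]);
translate([20, 0, 980]) cube([920, 320, 20]);
translate([940, 0, 0]) cube([20, 320, 1000]);
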